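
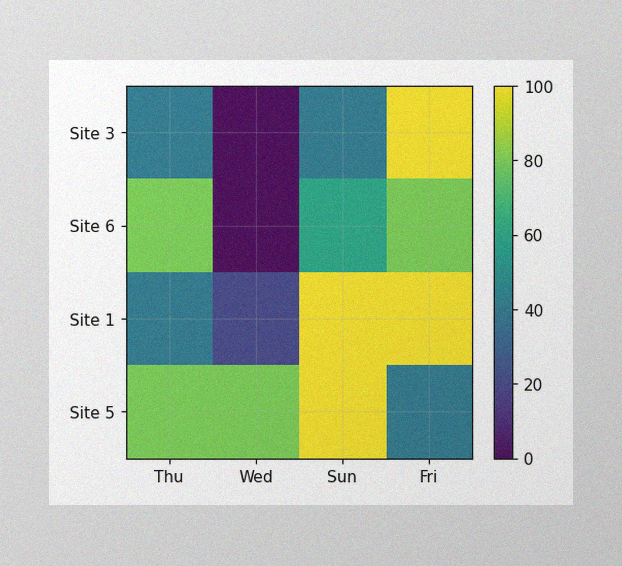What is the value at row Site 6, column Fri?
The image has some photo noise and uneven lighting. Matching cell (Site 6, Fri) against the colorbar gives 80.

80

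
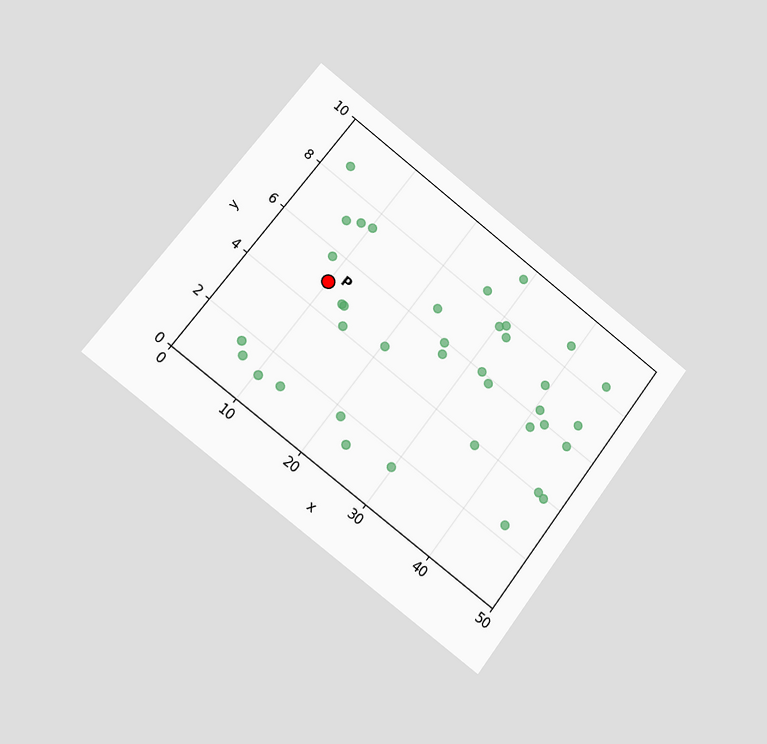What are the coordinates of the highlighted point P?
(10, 5)

The chart is tilted about 38° clockwise and viewed at a slight angle. Following the gridlines from P to each axis, P sits at (10, 5).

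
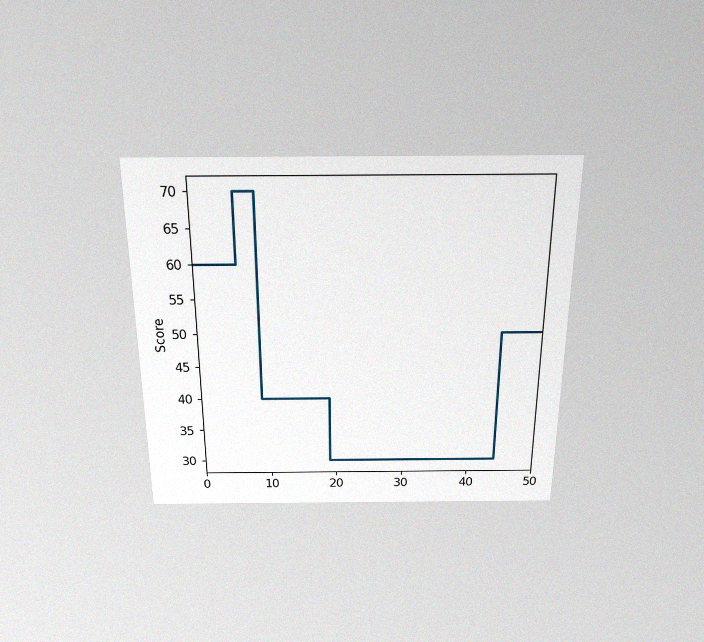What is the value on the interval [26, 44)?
The chart is viewed slightly from above, with some photo noise. On [26, 44) the step sits at 30.

30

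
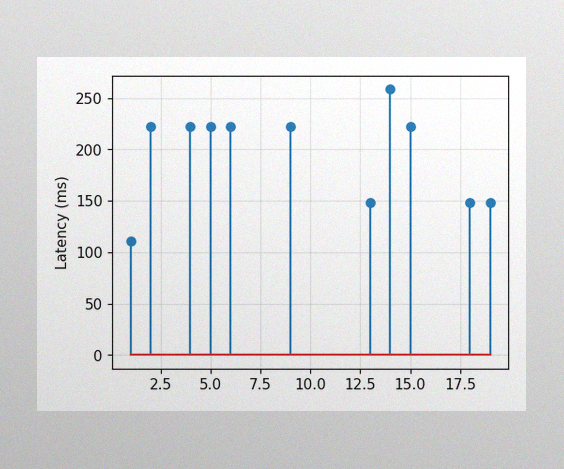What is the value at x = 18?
148ms

The image has some photo noise and uneven lighting. The stem at x=18 reaches 148ms.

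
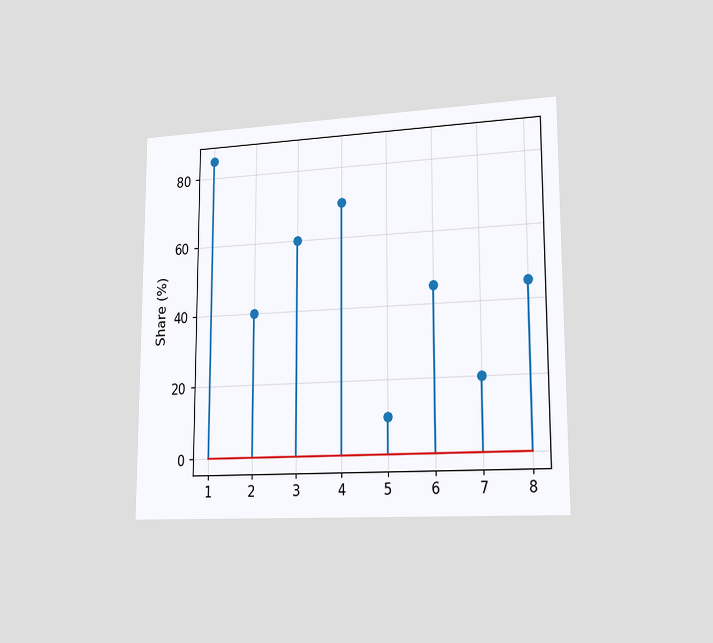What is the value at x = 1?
85%

The chart is viewed slightly from the right. The stem at x=1 reaches 85%.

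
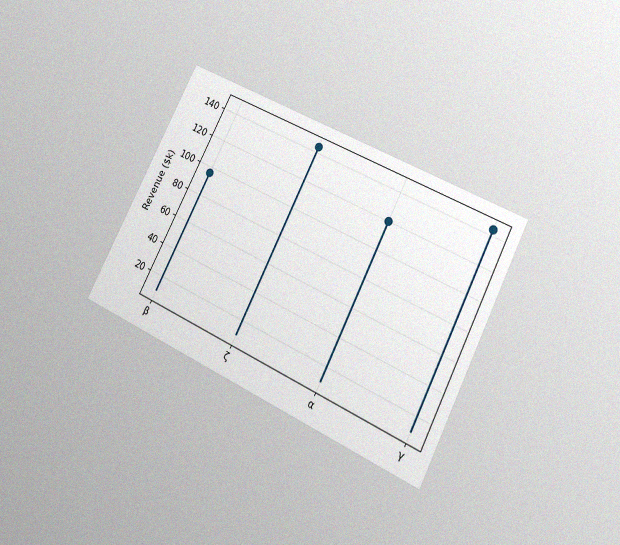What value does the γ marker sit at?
$144k

The chart is tilted about 27° clockwise and viewed at a slight angle, with some photo noise. The γ marker sits at $144k.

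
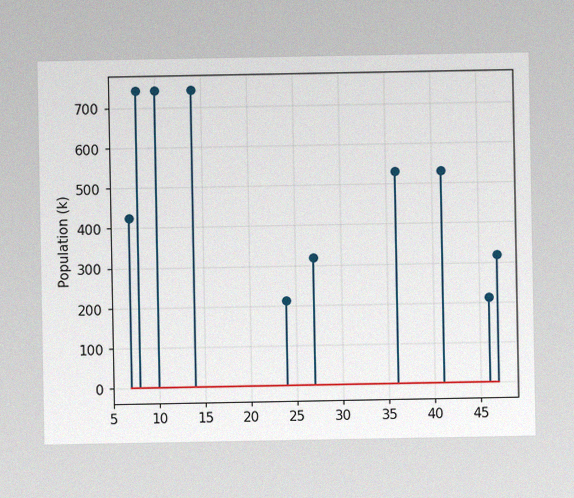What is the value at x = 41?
530k

The image has some photo noise and uneven lighting. The stem at x=41 reaches 530k.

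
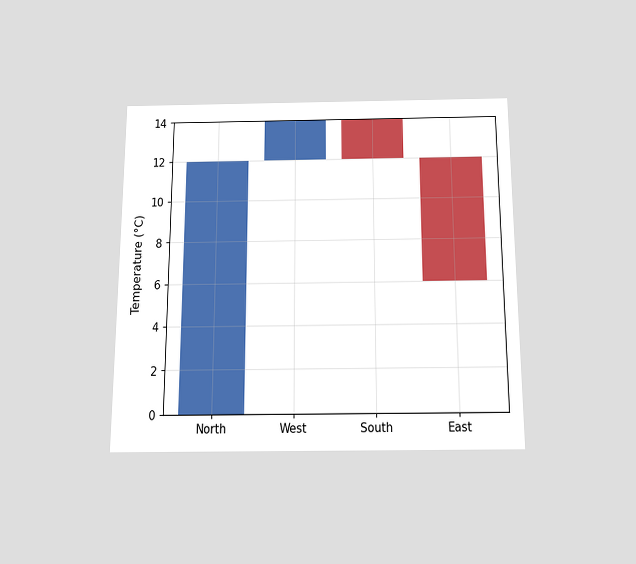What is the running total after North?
12°C

The chart is viewed slightly from below. After North the running total reaches 12°C.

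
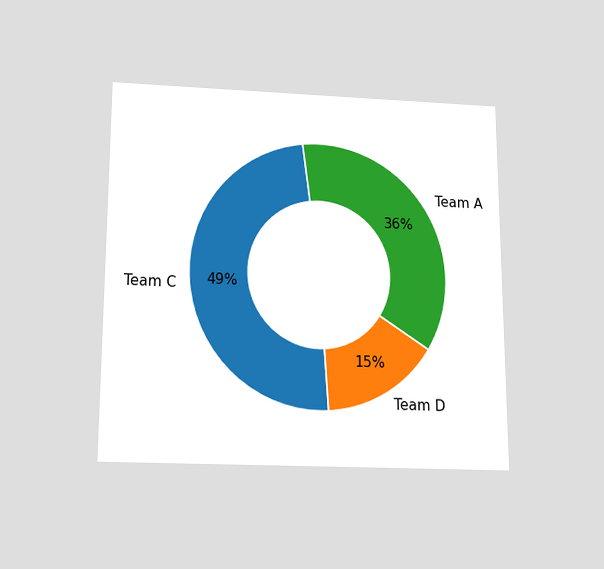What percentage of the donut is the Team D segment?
15%

The chart is viewed slightly from below. The Team D segment takes up 15% of the ring.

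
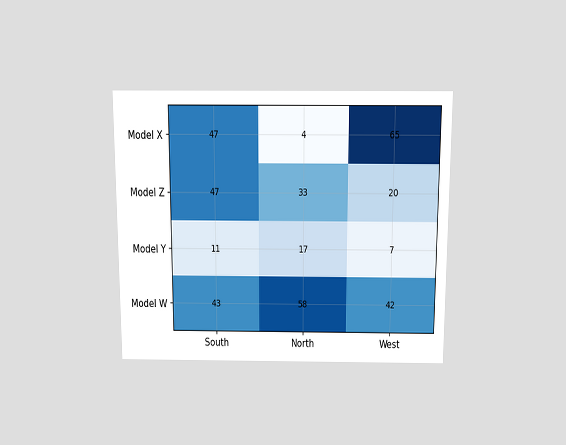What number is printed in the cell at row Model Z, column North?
33

The chart is viewed slightly from above. The (Model Z, North) cell reads 33.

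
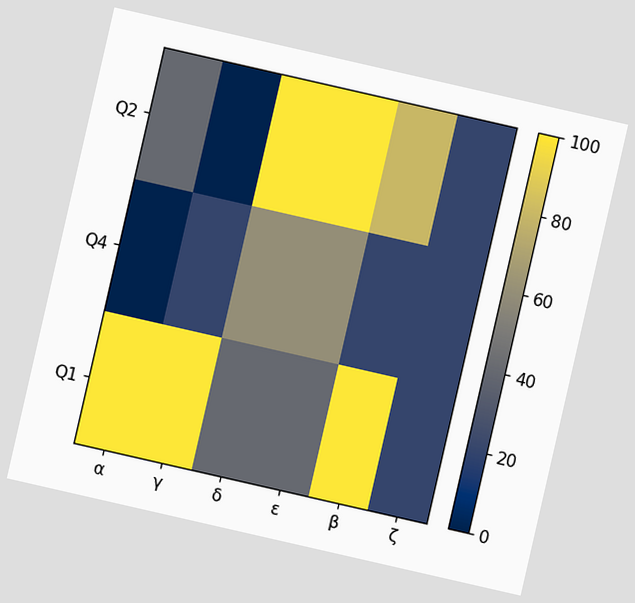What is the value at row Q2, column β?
The chart is tilted about 13° clockwise. Matching cell (Q2, β) against the colorbar gives 80.

80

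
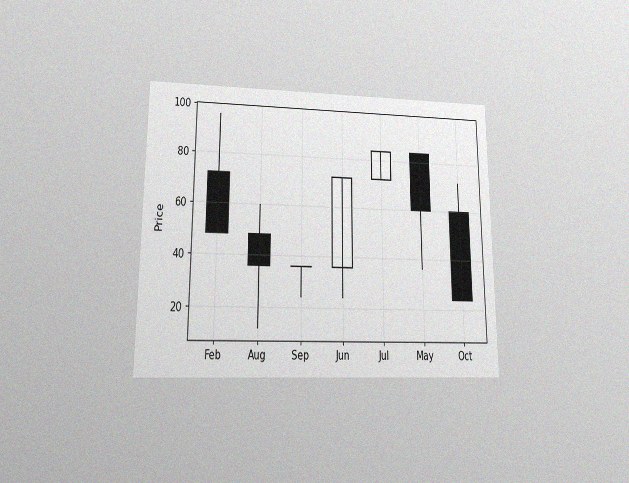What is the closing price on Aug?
The chart is viewed at a slight angle, with some photo noise. The Aug candle closes at 36.

36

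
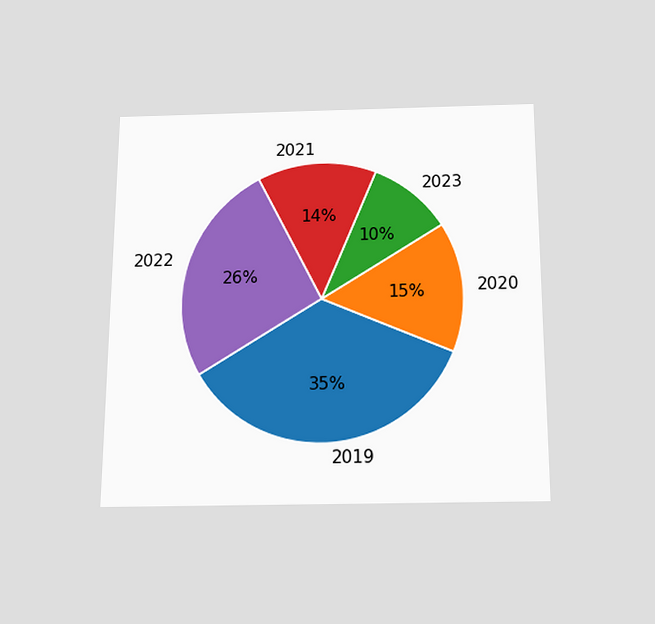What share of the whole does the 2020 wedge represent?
The chart is viewed slightly from below. The 2020 slice takes up 15% of the pie.

15%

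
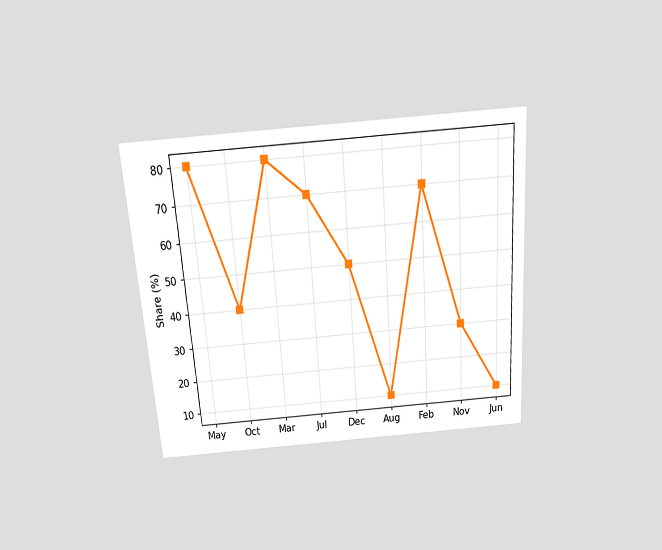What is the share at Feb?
The chart is tilted about 4° counter-clockwise and viewed slightly from above. At Feb, the line is at 70%.

70%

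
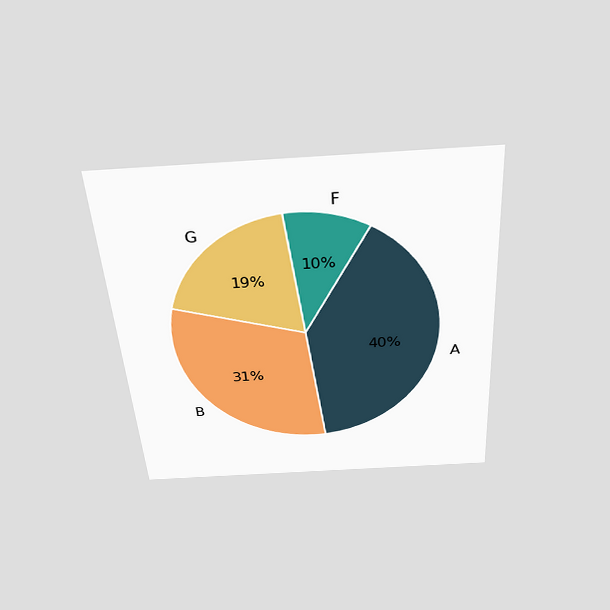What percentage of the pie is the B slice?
The chart is tilted about 4° counter-clockwise and viewed slightly from above. The B slice takes up 31% of the pie.

31%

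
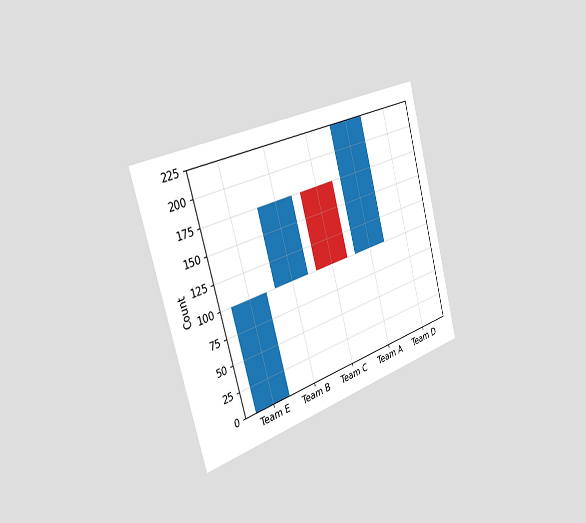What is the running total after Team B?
The chart is tilted about 15° counter-clockwise and viewed slightly from the left. After Team B the running total reaches 175.

175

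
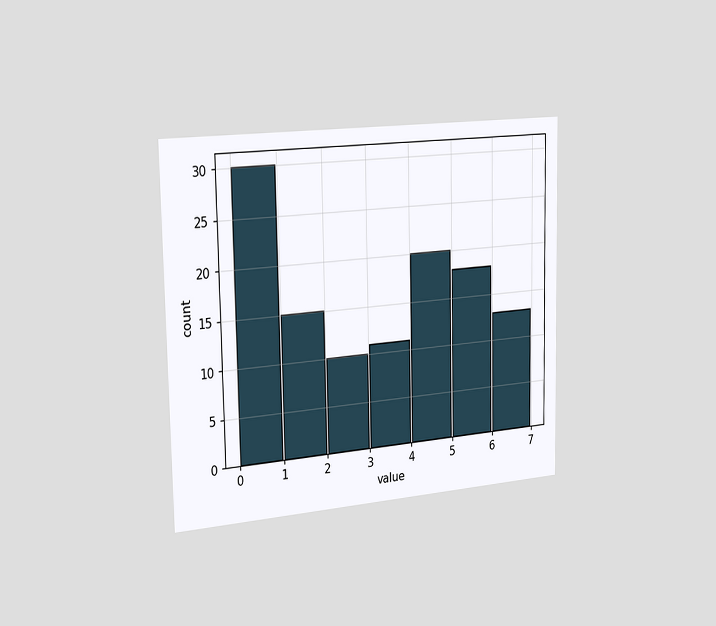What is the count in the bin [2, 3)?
The chart is viewed slightly from the left. The [2, 3) bin has height 10.

10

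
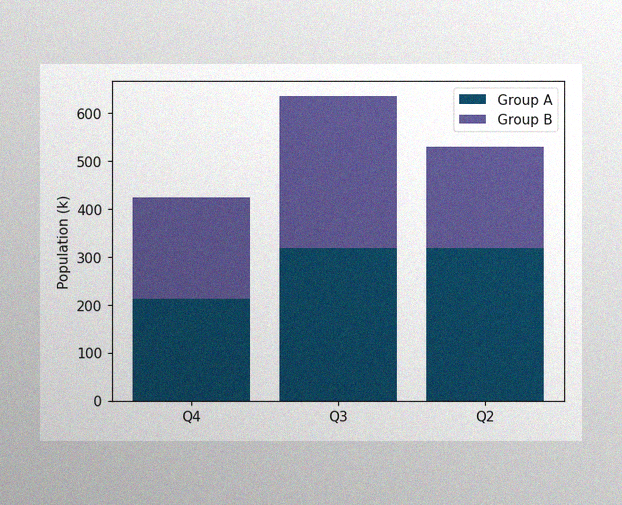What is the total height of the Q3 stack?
The image has some photo noise and uneven lighting. The Q3 stack's top reaches 636k on the y-axis.

636k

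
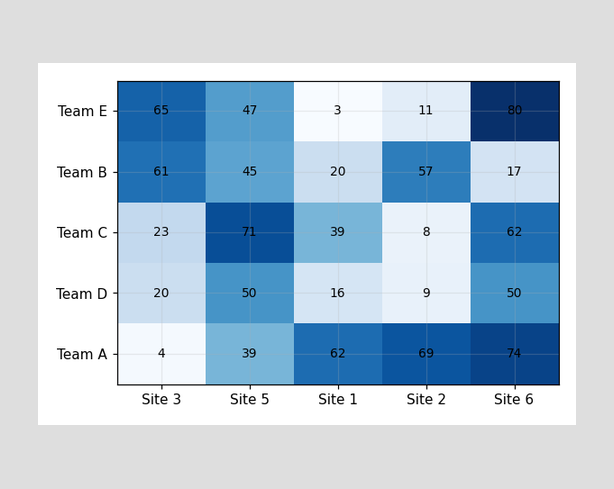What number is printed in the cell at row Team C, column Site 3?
The (Team C, Site 3) cell reads 23.

23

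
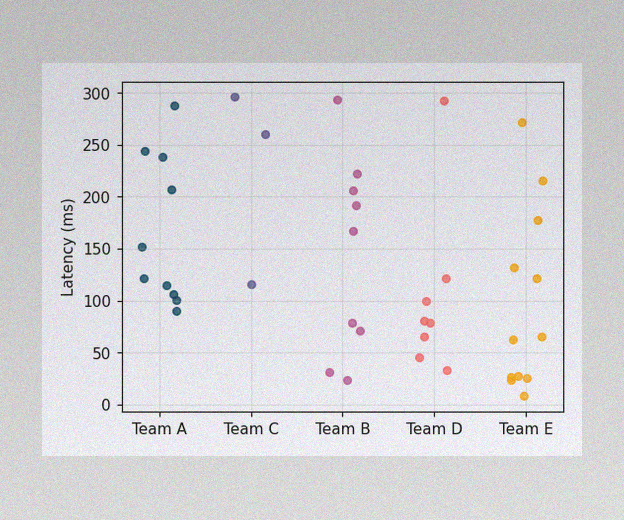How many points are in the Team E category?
The image has some photo noise and uneven lighting. Counting the markers in the Team E column gives 12.

12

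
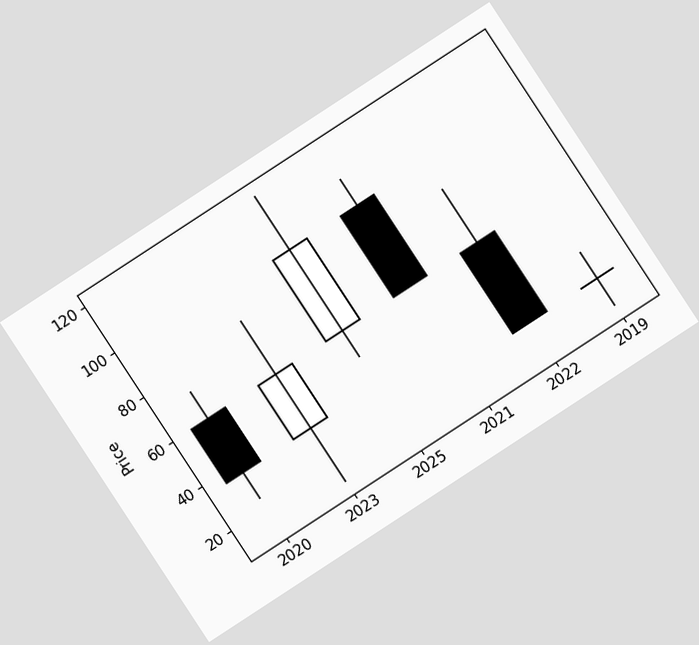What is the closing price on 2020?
36

The chart is tilted about 33° counter-clockwise. The 2020 candle closes at 36.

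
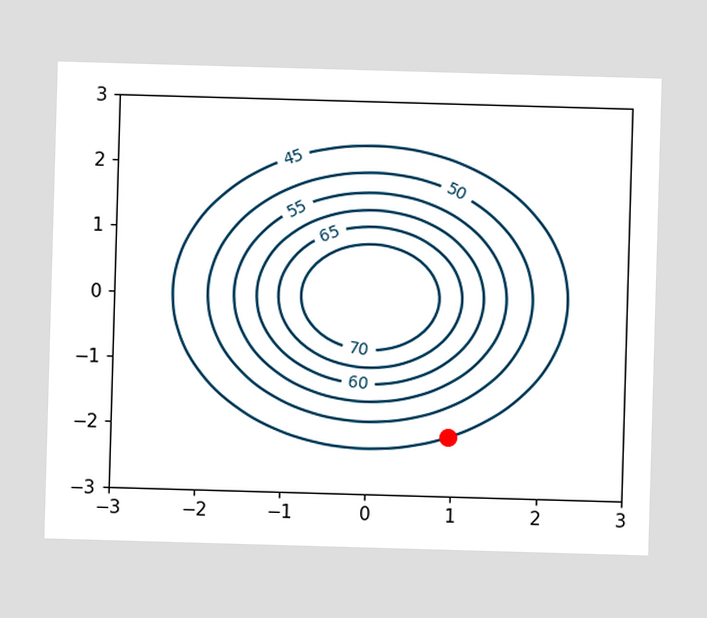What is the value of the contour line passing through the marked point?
45

The marked point sits on the contour labelled 45.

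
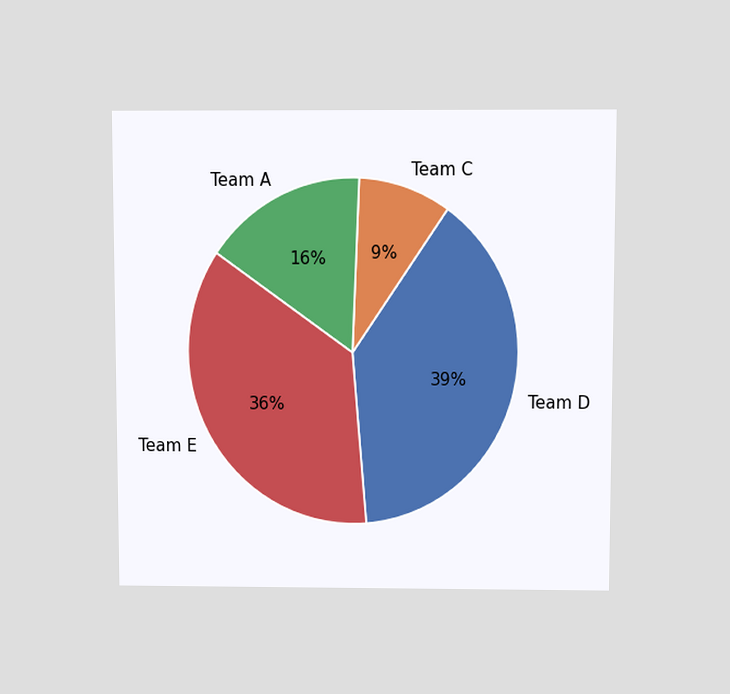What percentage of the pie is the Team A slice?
16%

The chart is viewed slightly from above. The Team A slice takes up 16% of the pie.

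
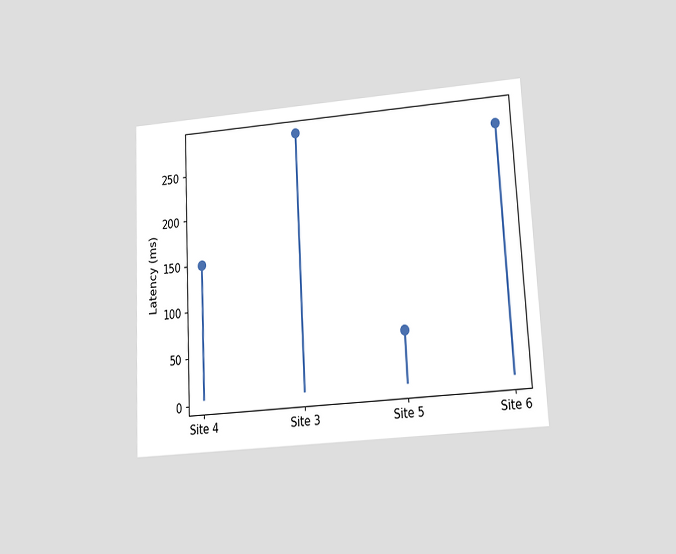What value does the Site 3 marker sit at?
285ms

The chart is tilted about 3° counter-clockwise and viewed at a slight angle. The Site 3 marker sits at 285ms.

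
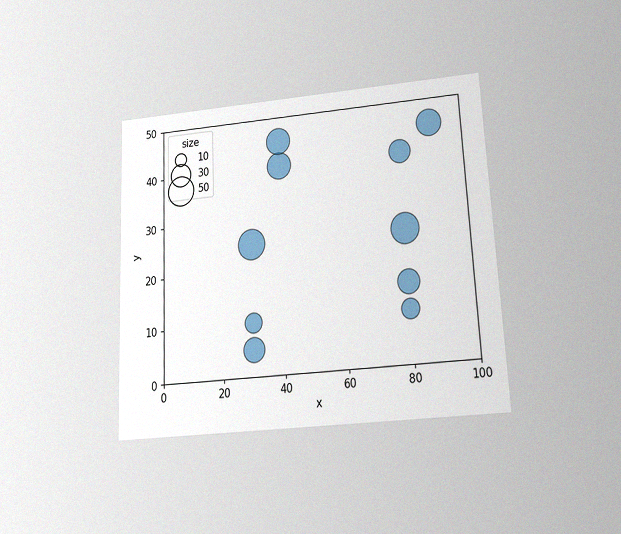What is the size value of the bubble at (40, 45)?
40

The chart is tilted about 3° counter-clockwise and viewed slightly from below, with some photo noise. Matching the bubble at (40, 45) against the size legend gives 40.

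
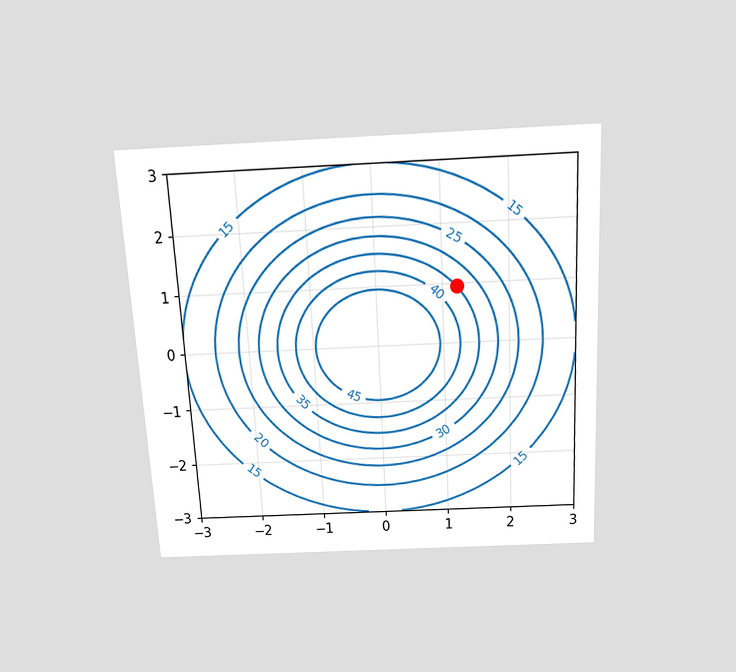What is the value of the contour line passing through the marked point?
35

The chart is tilted about 3° counter-clockwise and viewed slightly from above. The marked point sits on the contour labelled 35.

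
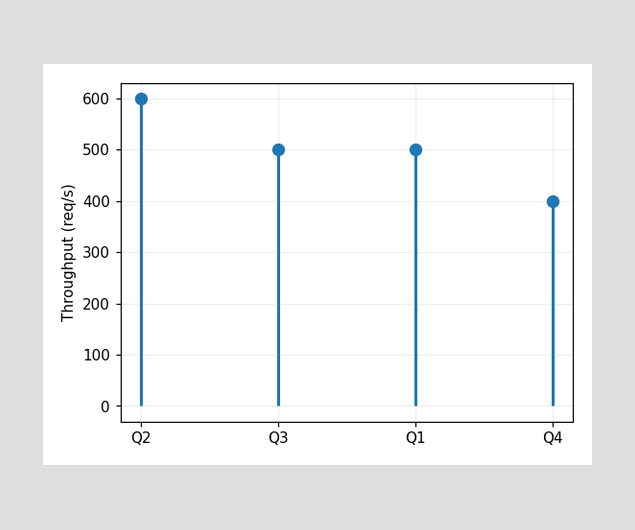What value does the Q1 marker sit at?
The Q1 marker sits at 500req/s.

500req/s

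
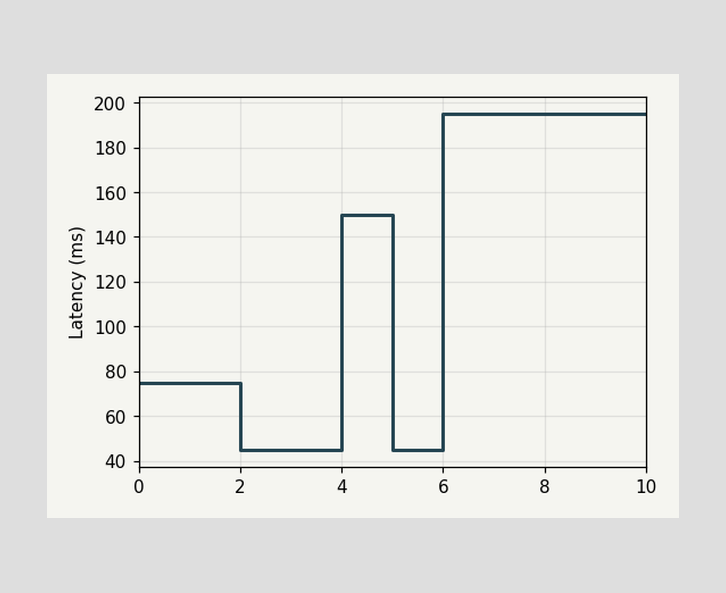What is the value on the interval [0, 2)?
75ms

On [0, 2) the step sits at 75ms.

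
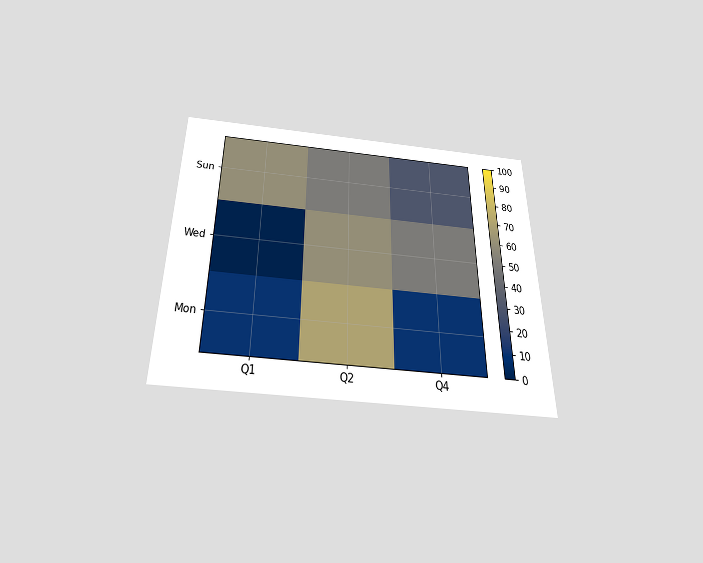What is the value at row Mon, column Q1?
The chart is viewed slightly from below. Matching cell (Mon, Q1) against the colorbar gives 10.

10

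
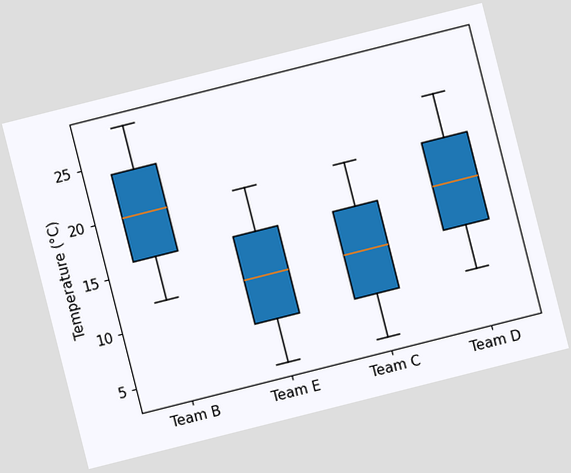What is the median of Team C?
12°C

The chart is tilted about 14° counter-clockwise. The median line in the Team C box sits at 12°C.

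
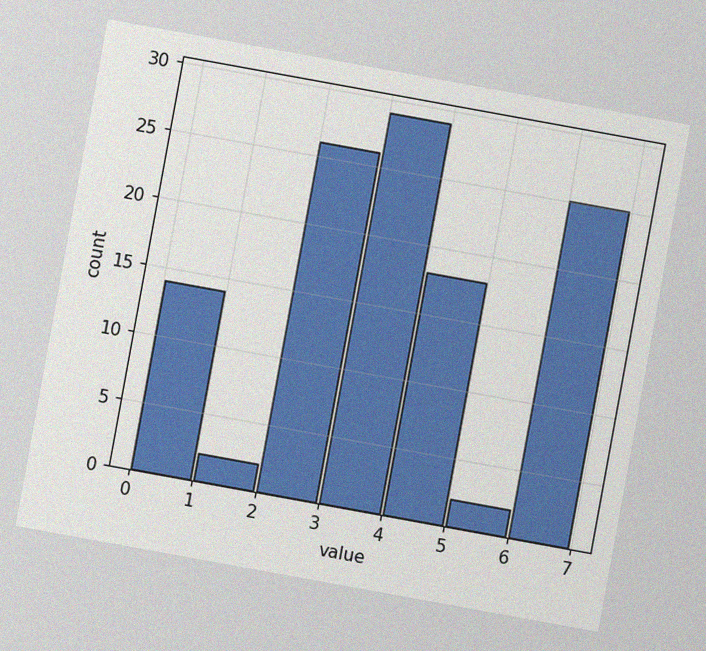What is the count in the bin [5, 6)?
The chart is tilted about 10° clockwise, with some photo noise. The [5, 6) bin has height 2.

2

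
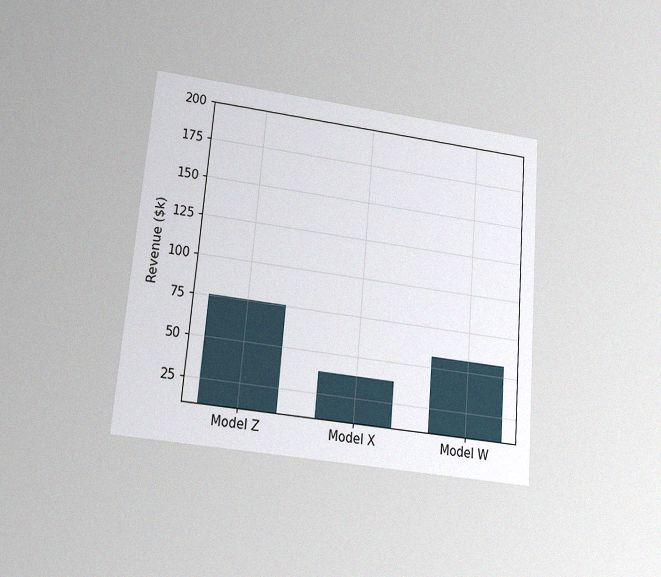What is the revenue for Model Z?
The chart is tilted about 5° clockwise and viewed slightly from below, with some photo noise. Reading along the chart's y-axis, the Model Z bar reaches $76k.

$76k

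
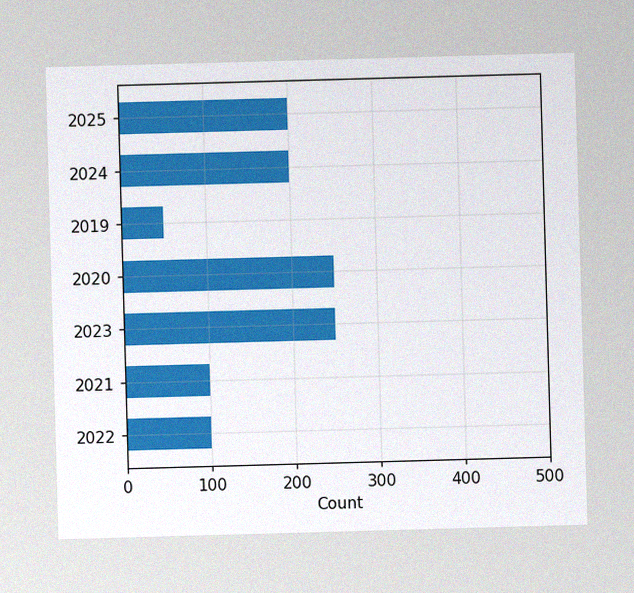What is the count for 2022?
100

The image has some photo noise and uneven lighting. Reading along the chart's x-axis, the 2022 bar reaches 100.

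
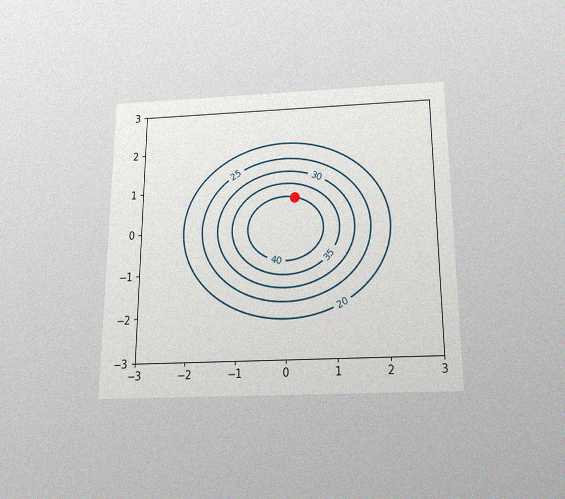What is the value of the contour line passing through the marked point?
40

The chart is viewed slightly from below, with some photo noise. The marked point sits on the contour labelled 40.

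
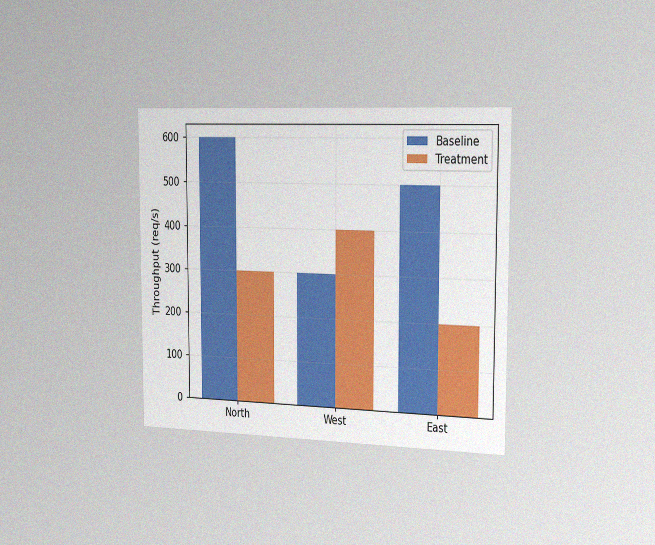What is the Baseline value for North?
The chart is viewed slightly from the right, with some photo noise. The Baseline bar at North reaches 600req/s on the y-axis.

600req/s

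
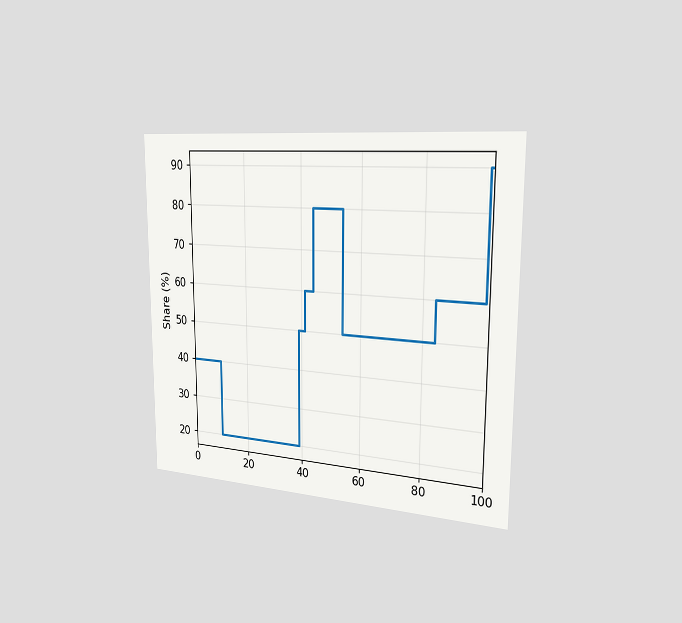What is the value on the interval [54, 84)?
The chart is viewed slightly from the right. On [54, 84) the step sits at 50%.

50%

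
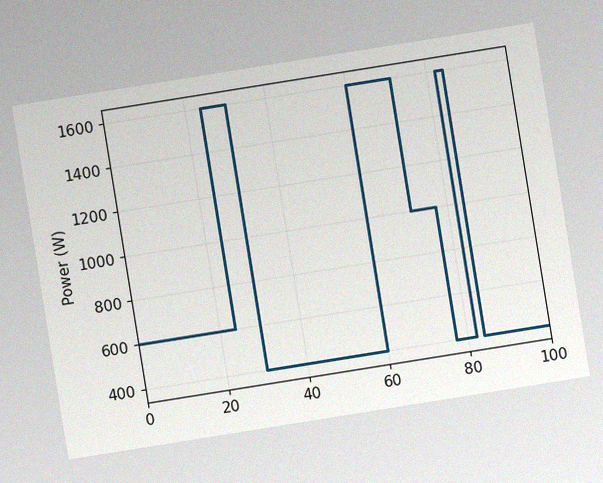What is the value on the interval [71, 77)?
1000W

The chart is tilted about 9° counter-clockwise, with some photo noise. On [71, 77) the step sits at 1000W.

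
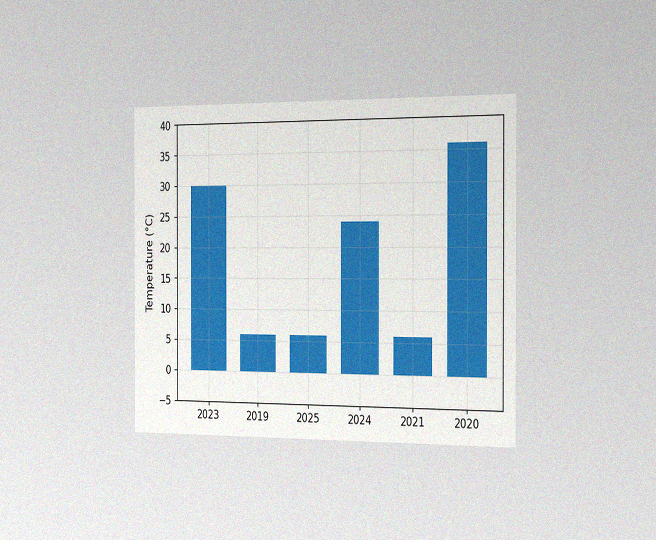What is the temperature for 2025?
6°C

The chart is viewed slightly from the right, with some photo noise. Reading along the chart's y-axis, the 2025 bar reaches 6°C.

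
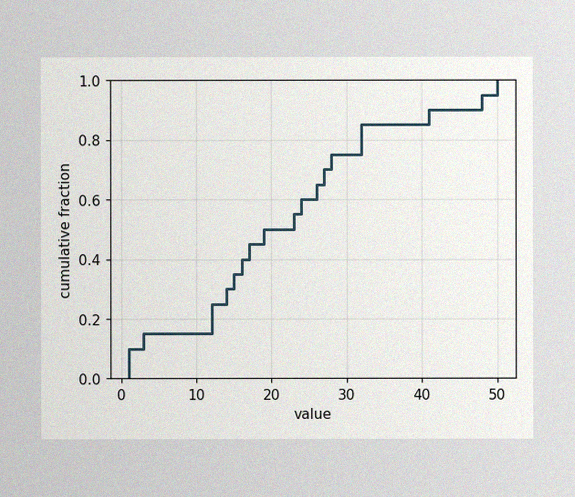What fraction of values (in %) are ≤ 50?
The image has some photo noise and uneven lighting. At x=50 the ECDF step is at 100%.

100%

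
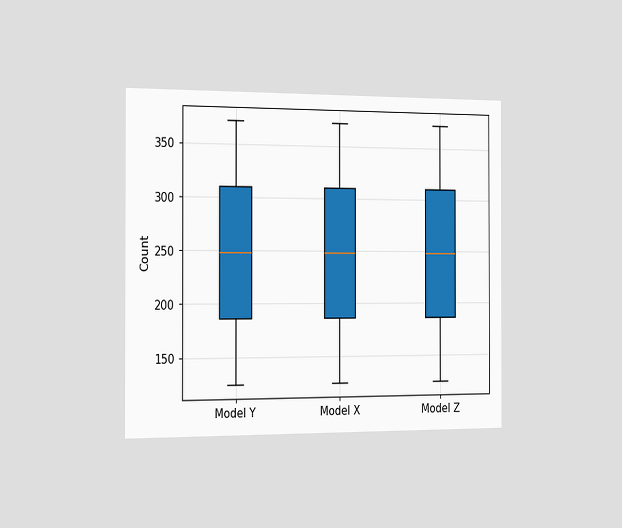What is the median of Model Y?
The chart is viewed slightly from the left. The median line in the Model Y box sits at 248.

248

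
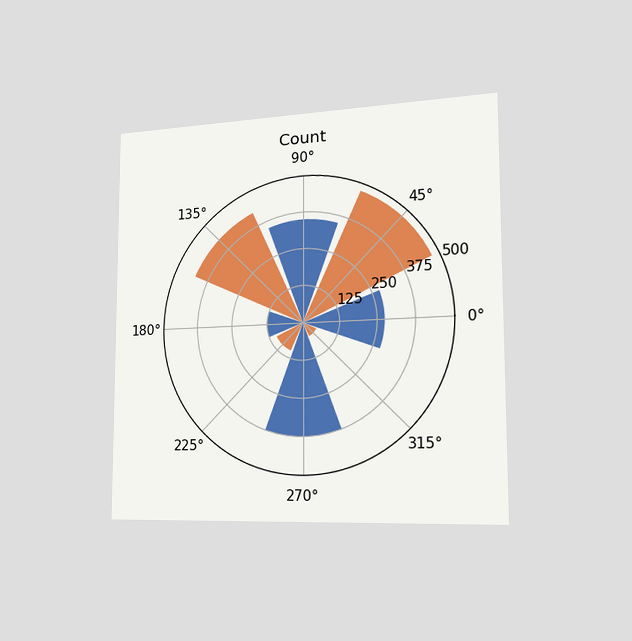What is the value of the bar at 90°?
350

The chart is viewed slightly from the right. The bar at 90° reaches 350 on the radial axis.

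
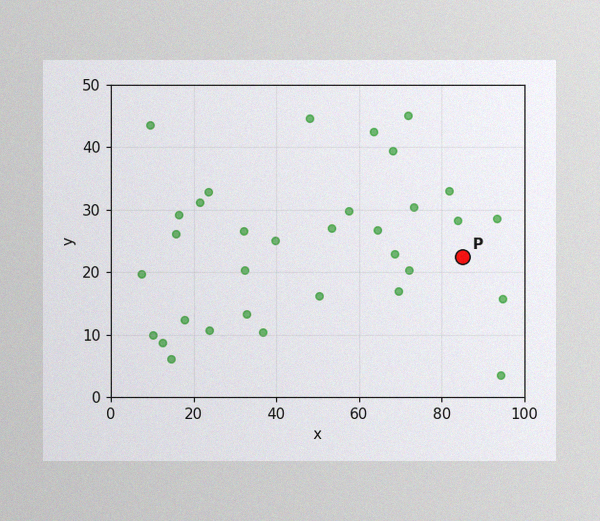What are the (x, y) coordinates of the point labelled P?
The image has some photo noise and uneven lighting. Following the gridlines from P to each axis, P sits at (85, 22.5).

(85, 22.5)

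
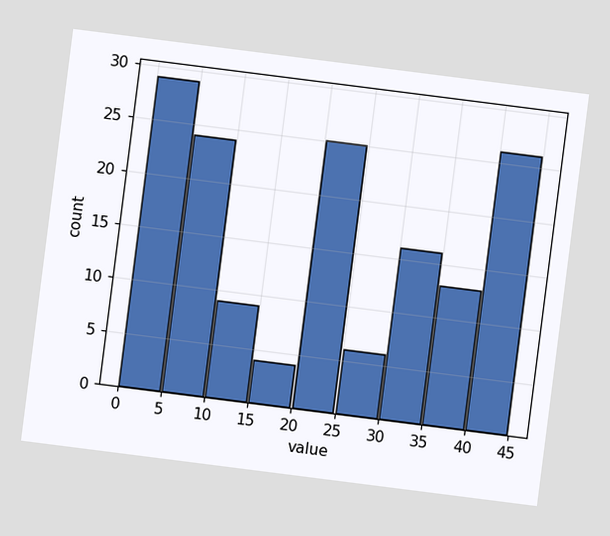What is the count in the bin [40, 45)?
26

The chart is tilted about 7° clockwise. The [40, 45) bin has height 26.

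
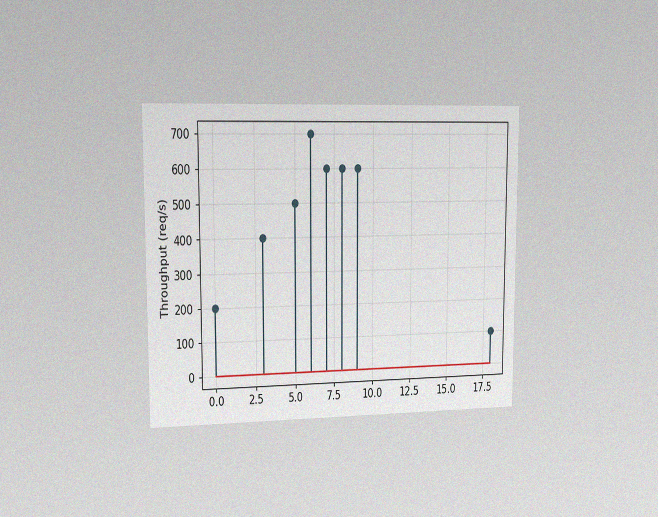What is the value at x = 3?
The chart is viewed slightly from the left, with some photo noise. The stem at x=3 reaches 400req/s.

400req/s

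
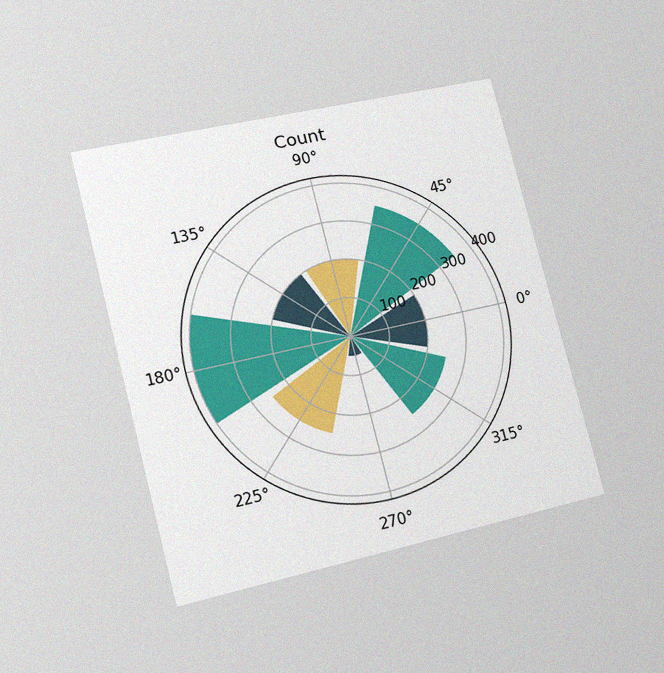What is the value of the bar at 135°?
200

The chart is tilted about 14° counter-clockwise and viewed at a slight angle, with some photo noise. The bar at 135° reaches 200 on the radial axis.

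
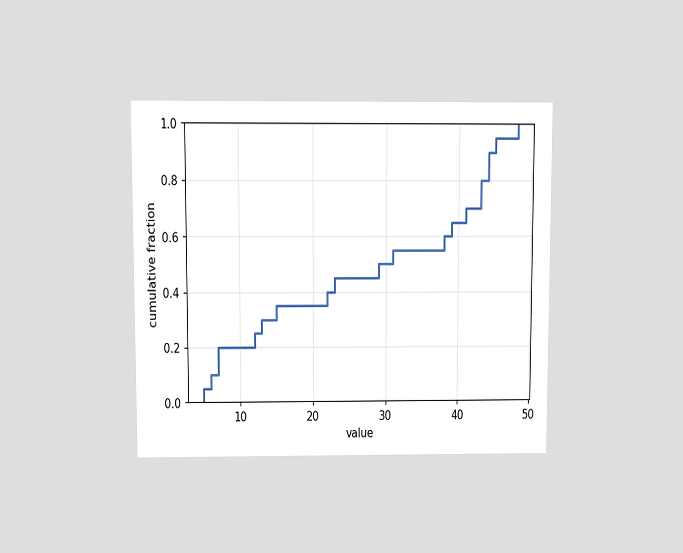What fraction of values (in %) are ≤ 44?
90%

The chart is viewed at a slight angle. At x=44 the ECDF step is at 90%.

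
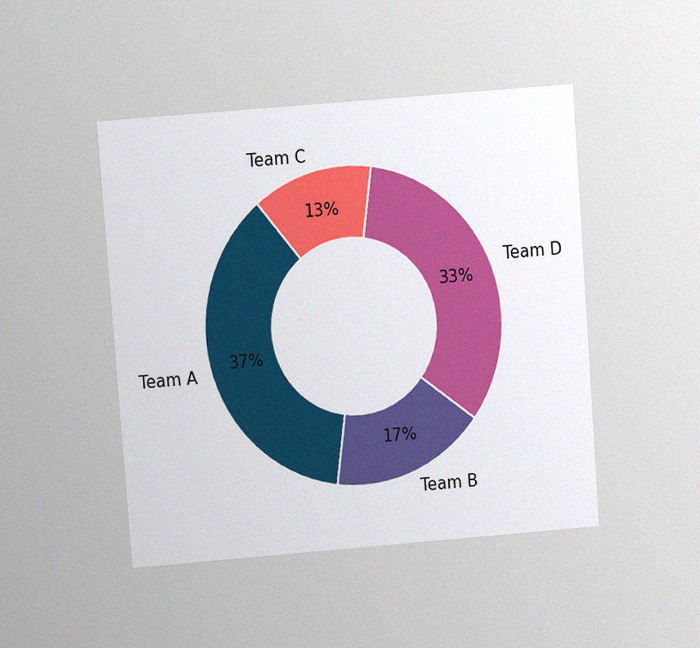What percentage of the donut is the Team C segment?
13%

The chart is tilted about 4° counter-clockwise and viewed at a slight angle, with some photo noise. The Team C segment takes up 13% of the ring.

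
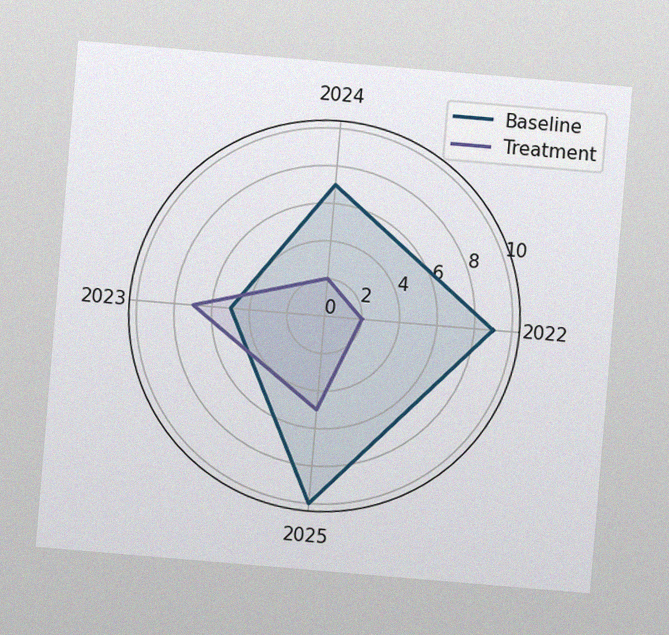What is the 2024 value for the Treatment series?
The chart is tilted about 5° clockwise, with some photo noise. On the 2024 axis, Treatment reaches 2.

2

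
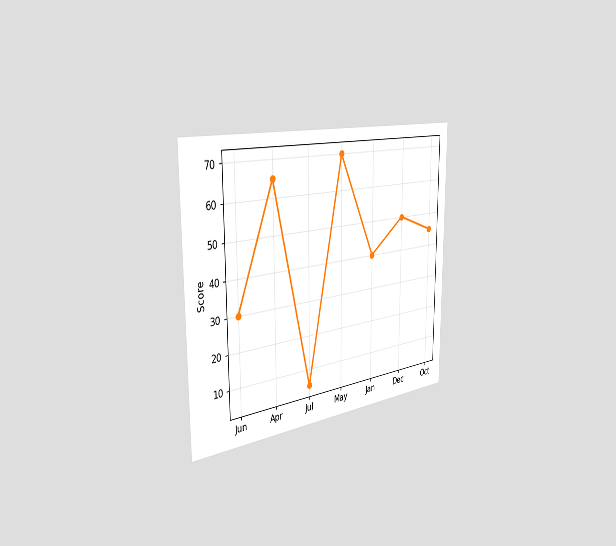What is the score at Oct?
The chart is viewed slightly from the left. At Oct, the line is at 45.

45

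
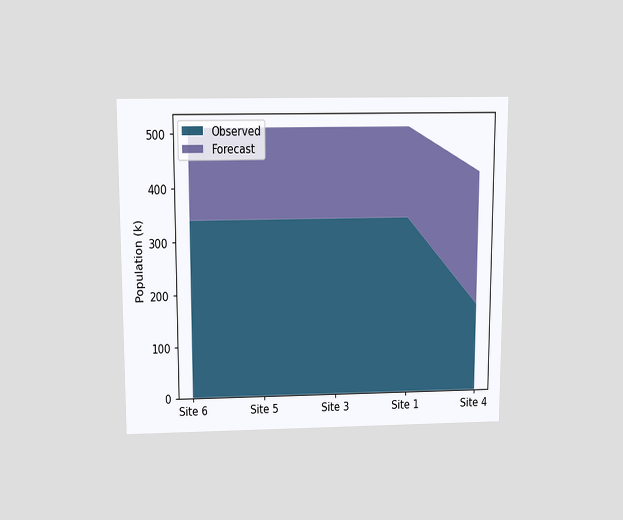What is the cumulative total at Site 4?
425k

The chart is viewed slightly from above. The stacked total at Site 4 reaches 425k.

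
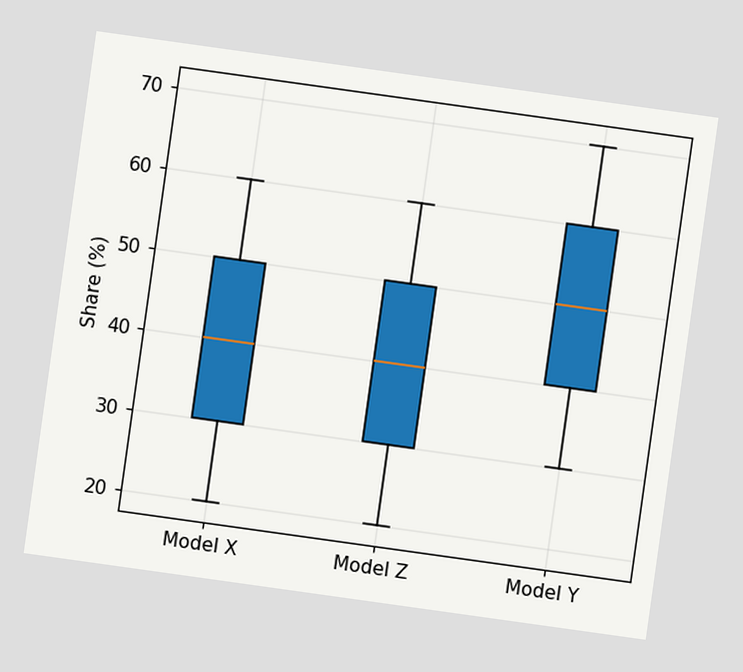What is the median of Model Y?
The chart is tilted about 8° clockwise. The median line in the Model Y box sits at 50%.

50%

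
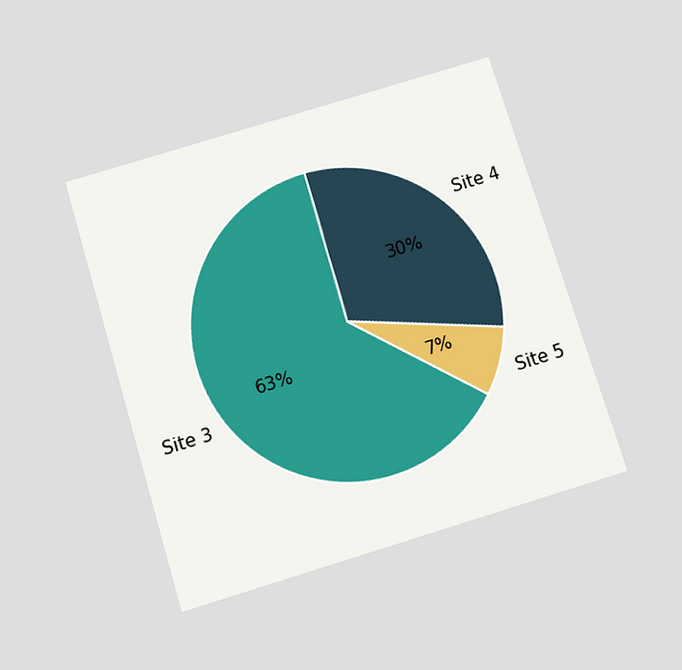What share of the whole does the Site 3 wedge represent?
The chart is tilted about 17° counter-clockwise and viewed slightly from below. The Site 3 slice takes up 63% of the pie.

63%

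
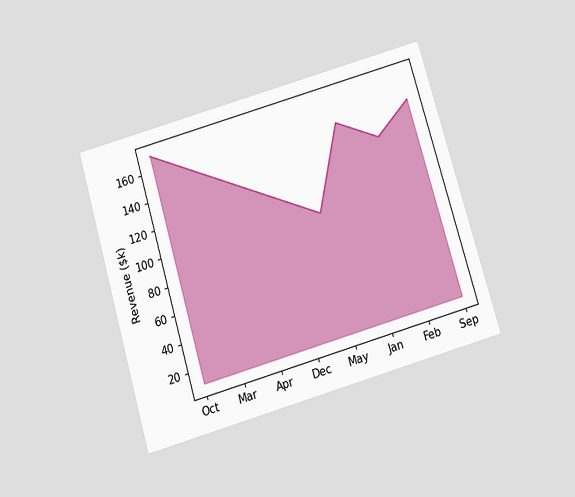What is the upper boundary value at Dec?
The chart is tilted about 16° counter-clockwise and viewed slightly from below. At Dec the upper boundary is at $114k.

$114k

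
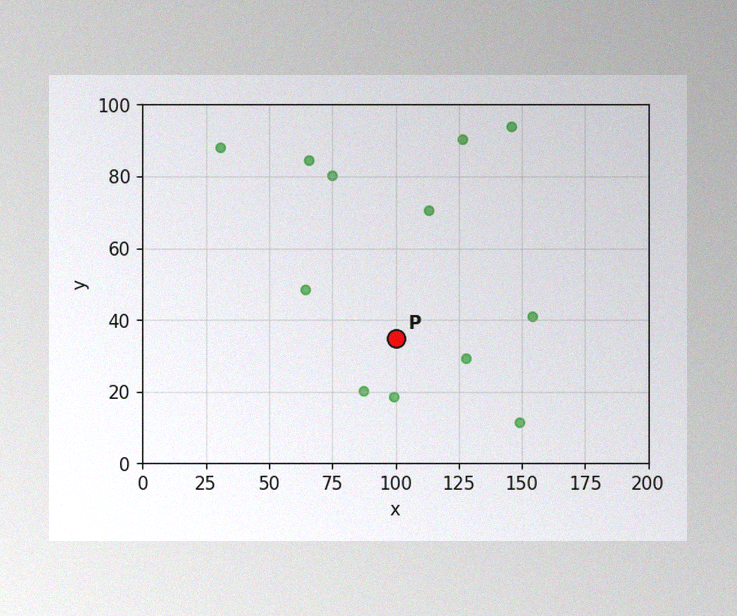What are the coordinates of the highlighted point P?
The image has some photo noise and uneven lighting. Following the gridlines from P to each axis, P sits at (100, 35).

(100, 35)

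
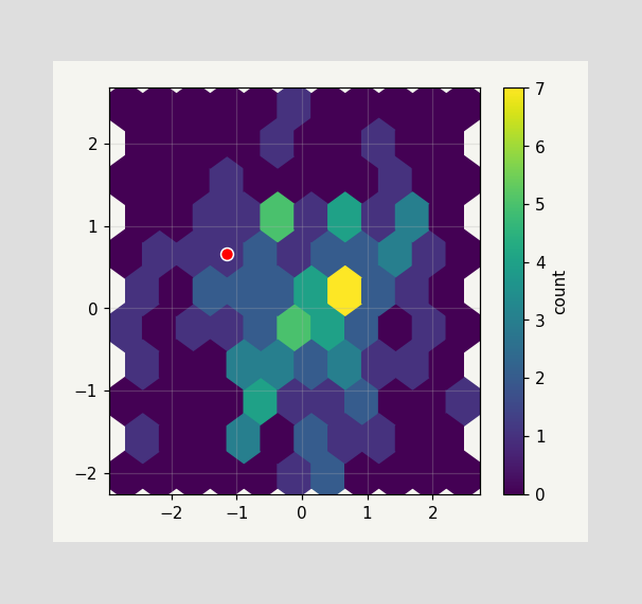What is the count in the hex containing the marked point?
1

The marked hex reads 1 on the colorbar.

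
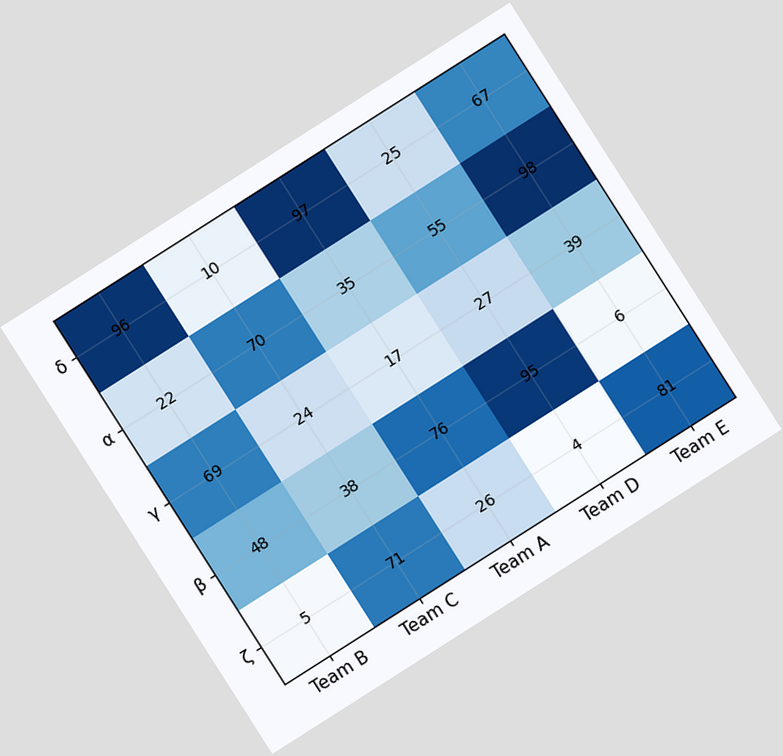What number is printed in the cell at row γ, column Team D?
The chart is tilted about 33° counter-clockwise. The (γ, Team D) cell reads 27.

27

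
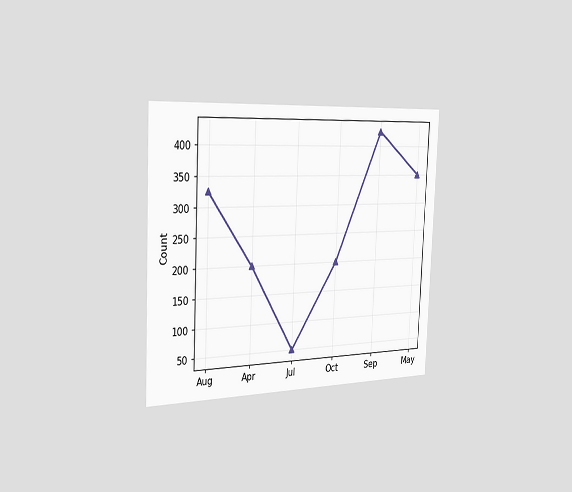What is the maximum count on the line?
The chart is tilted about 2° clockwise and viewed slightly from the left. The highest point is at Sep, and reading across to the y-axis gives 425.

425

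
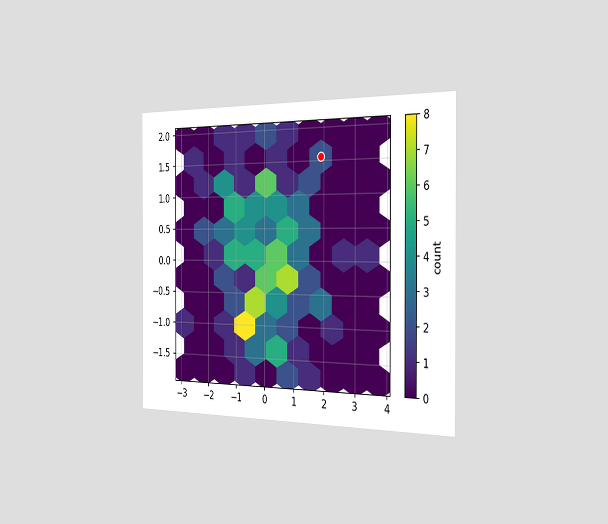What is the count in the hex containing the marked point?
2

The chart is viewed slightly from the right. The marked hex reads 2 on the colorbar.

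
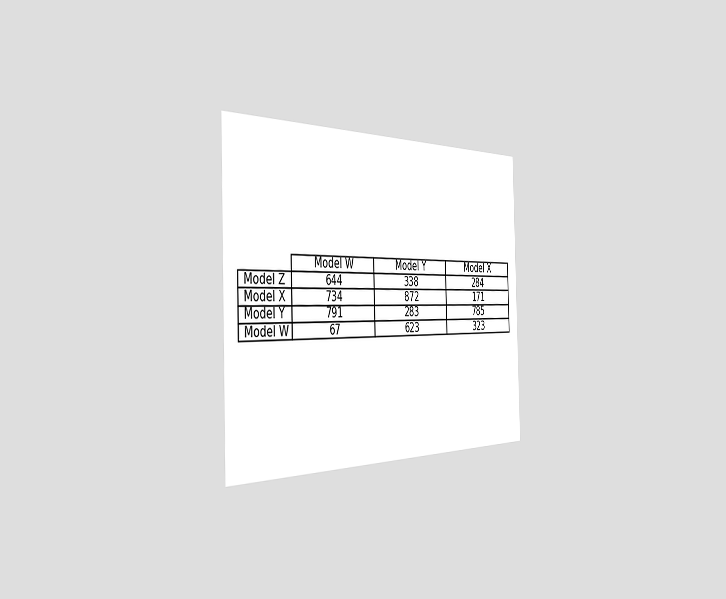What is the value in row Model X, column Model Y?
872

The chart is viewed slightly from the left. The (Model X, Model Y) cell reads 872.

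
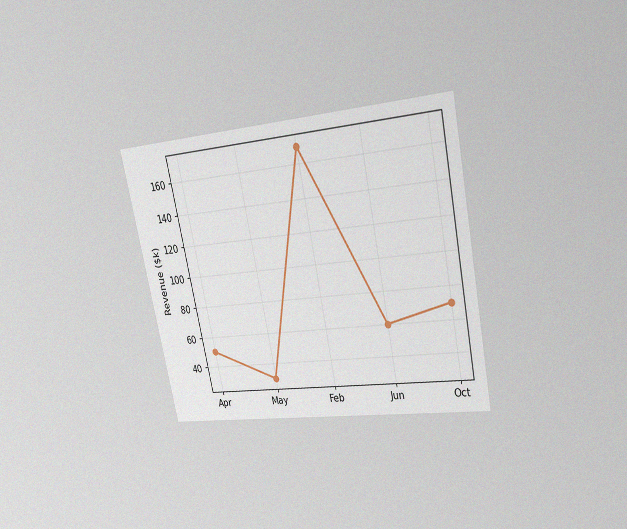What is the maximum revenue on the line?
The chart is tilted about 12° counter-clockwise and viewed at a slight angle, with some photo noise. The highest point is at Feb, and reading across to the y-axis gives $170k.

$170k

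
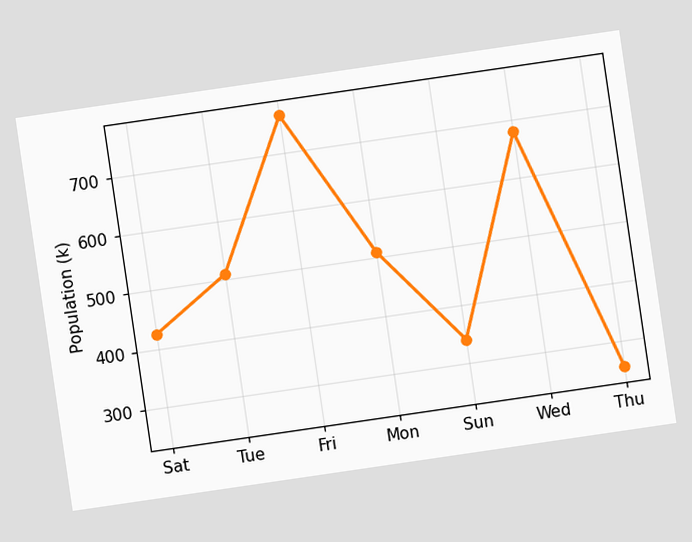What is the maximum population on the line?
The chart is tilted about 8° counter-clockwise. The highest point is at Fri, and reading across to the y-axis gives 765k.

765k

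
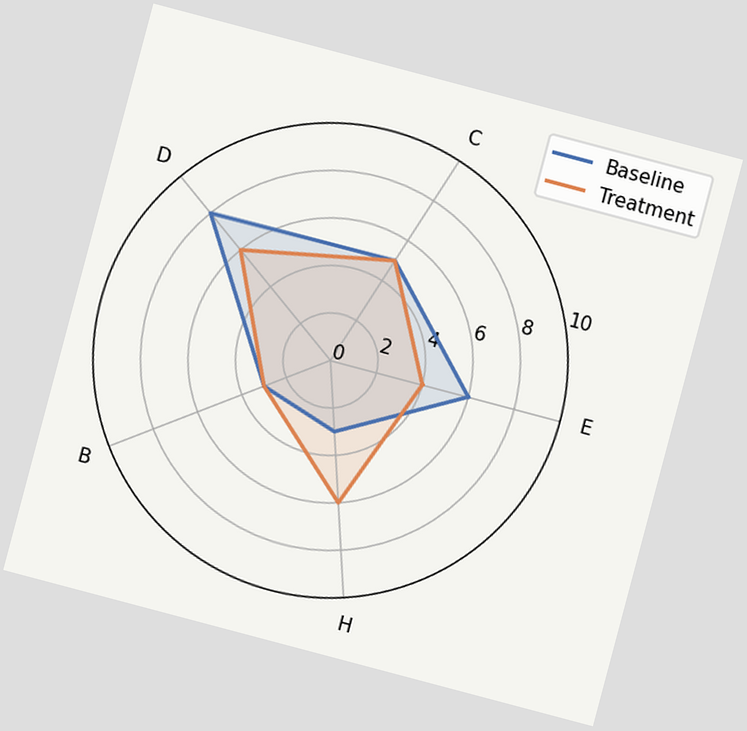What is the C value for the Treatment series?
The chart is tilted about 15° clockwise. On the C axis, Treatment reaches 5.

5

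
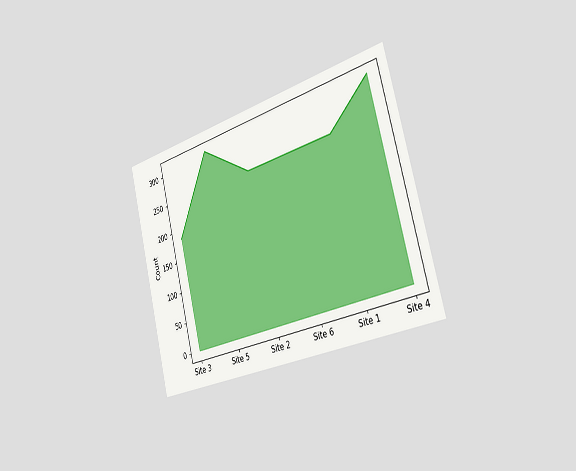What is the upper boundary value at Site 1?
248

The chart is tilted about 14° counter-clockwise and viewed slightly from the right. At Site 1 the upper boundary is at 248.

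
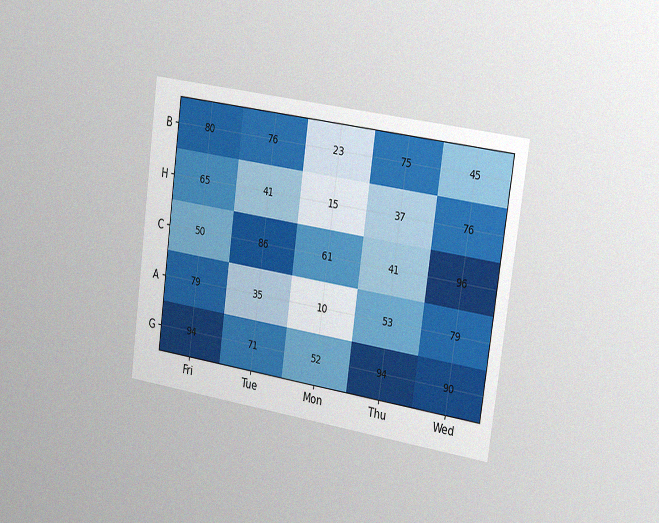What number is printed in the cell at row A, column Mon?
10

The chart is tilted about 8° clockwise and viewed slightly from the right, with some photo noise. The (A, Mon) cell reads 10.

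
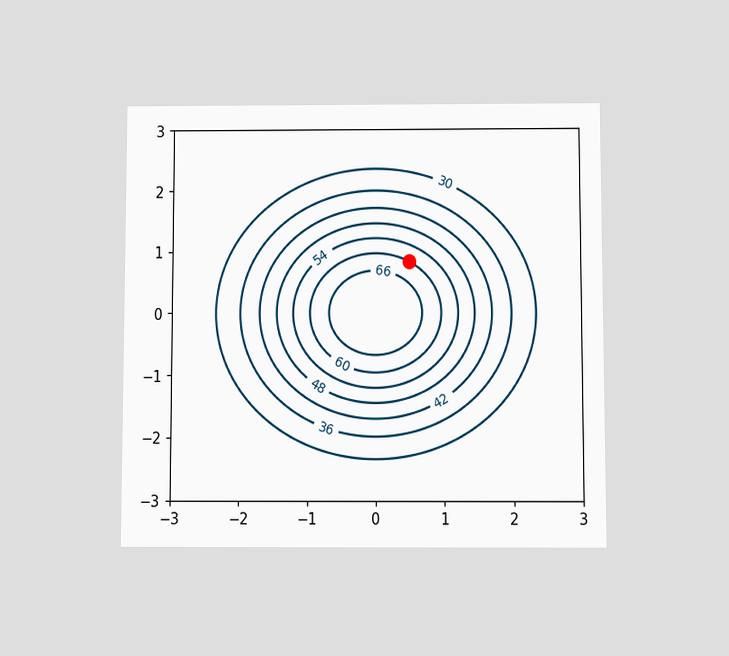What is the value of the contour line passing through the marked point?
60

The chart is viewed slightly from below. The marked point sits on the contour labelled 60.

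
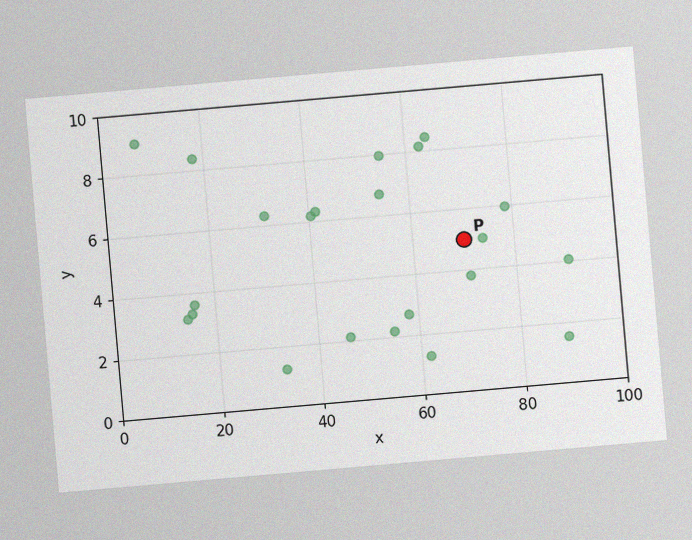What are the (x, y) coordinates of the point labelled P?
The chart is tilted about 5° counter-clockwise, with some photo noise. Following the gridlines from P to each axis, P sits at (70, 5).

(70, 5)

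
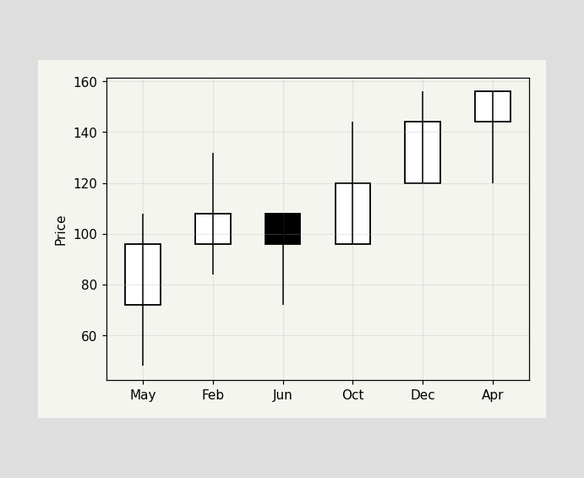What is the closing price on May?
The May candle closes at 96.

96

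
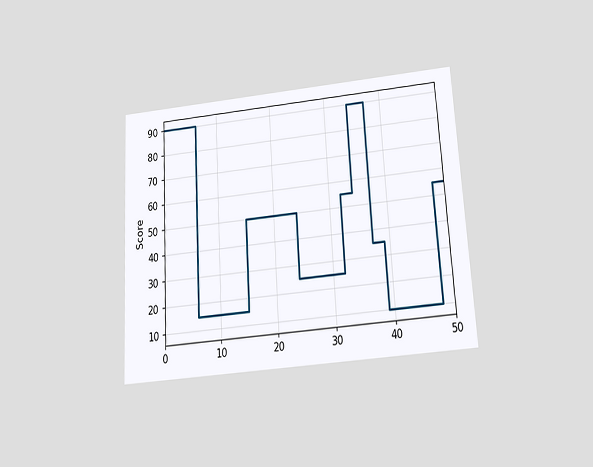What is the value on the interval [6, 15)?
15

The chart is tilted about 3° counter-clockwise and viewed slightly from below. On [6, 15) the step sits at 15.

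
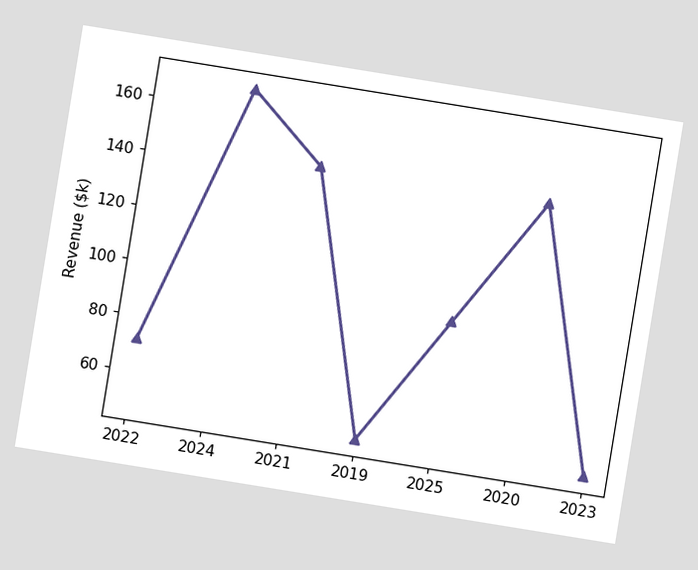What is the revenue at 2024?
$168k

The chart is tilted about 9° clockwise. At 2024, the line is at $168k.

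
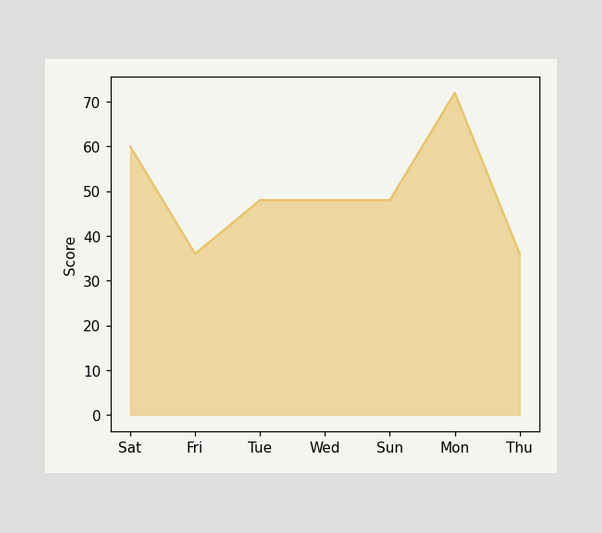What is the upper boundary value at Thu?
At Thu the upper boundary is at 36.

36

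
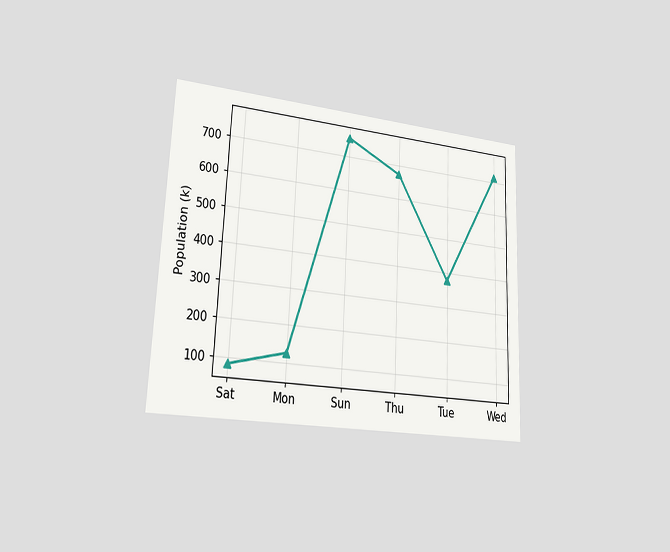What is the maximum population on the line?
The chart is tilted about 2° clockwise and viewed slightly from the left. The highest point is at Sun, and reading across to the y-axis gives 756k.

756k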